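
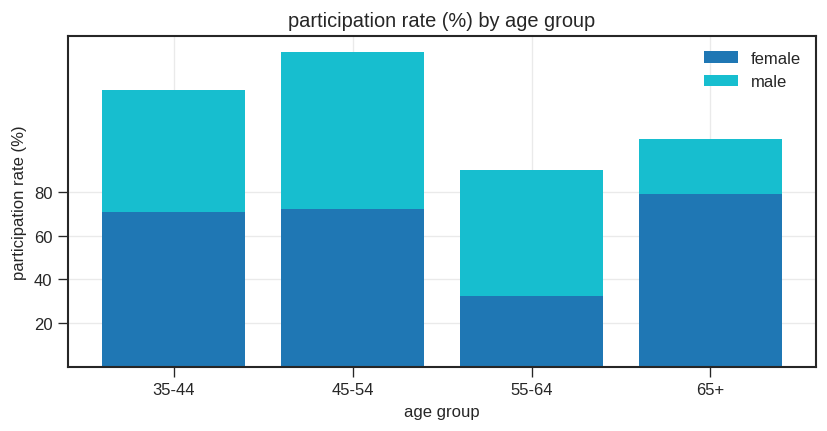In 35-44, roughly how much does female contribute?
female top ≈ 80, bottom ≈ 0; segment ≈ 80.

≈ 80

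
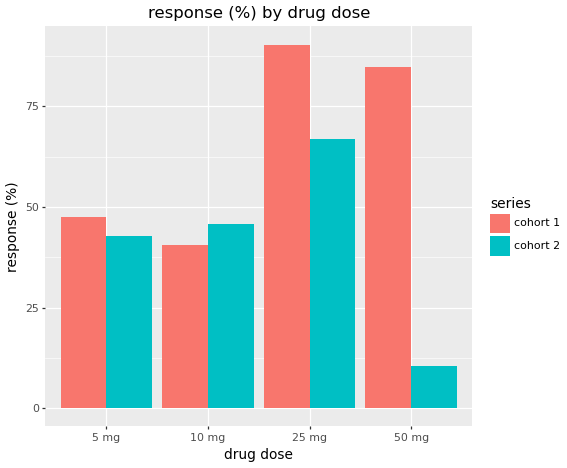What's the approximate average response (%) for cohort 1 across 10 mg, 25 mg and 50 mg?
≈ 70

(40 + 90 + 80) / 3 ≈ 70.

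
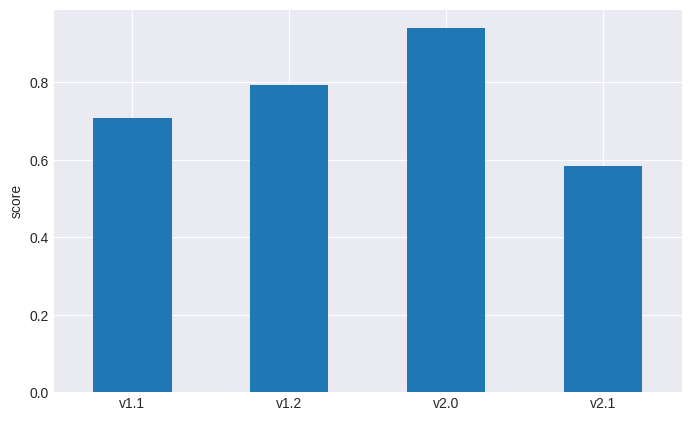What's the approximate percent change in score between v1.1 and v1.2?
≈ +14.3%

v1.1 ≈ 0.7, v1.2 ≈ 0.8; (0.8 − 0.7) / 0.7 ≈ +14.3%.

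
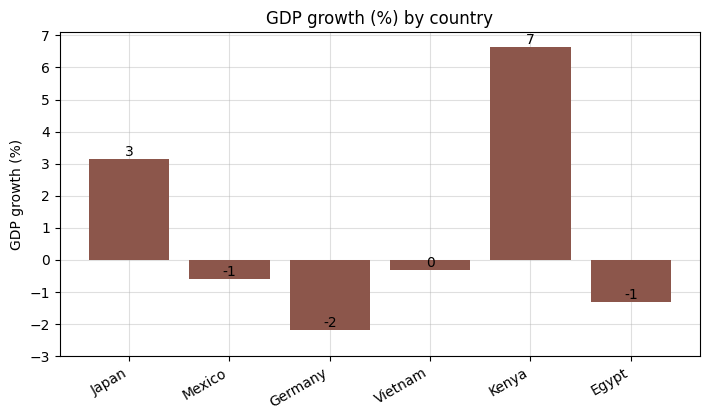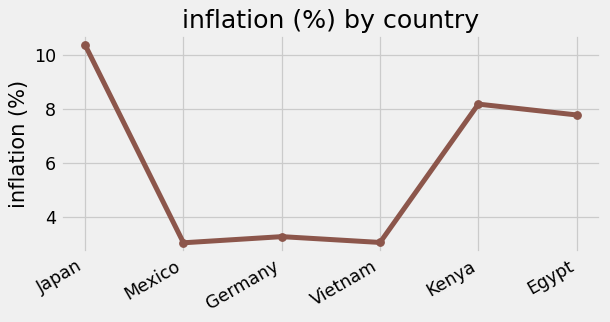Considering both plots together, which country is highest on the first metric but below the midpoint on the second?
Vietnam

Chart 2 median inflation (%) ≈ 6; below-median countries: Mexico, Germany, Vietnam. Among those, Vietnam has the highest GDP growth (%) (≈ 0).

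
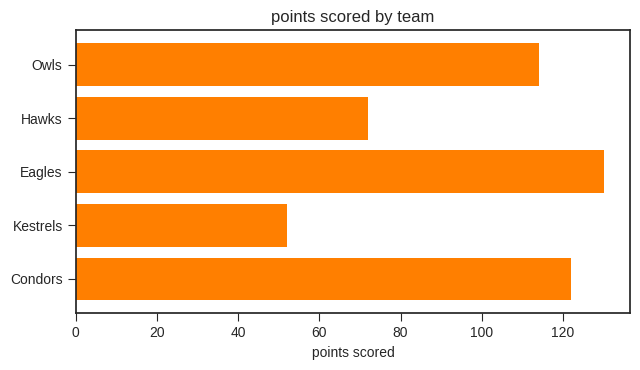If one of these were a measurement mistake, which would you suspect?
Kestrels

Kestrels ≈ 60; the rest sit between ≈ 80 and ≈ 120.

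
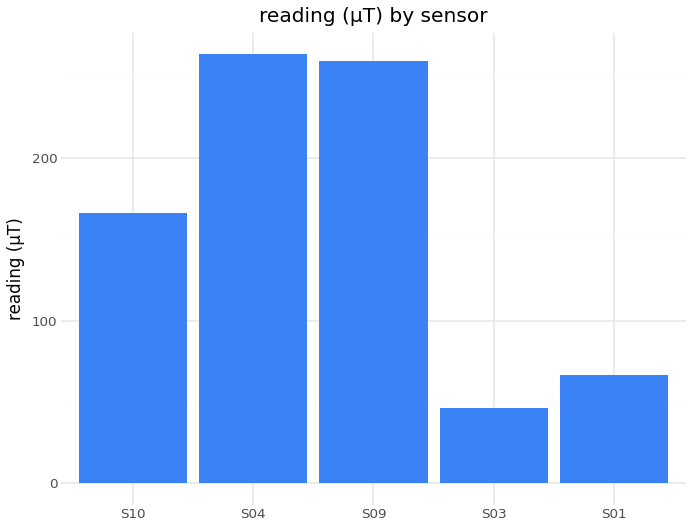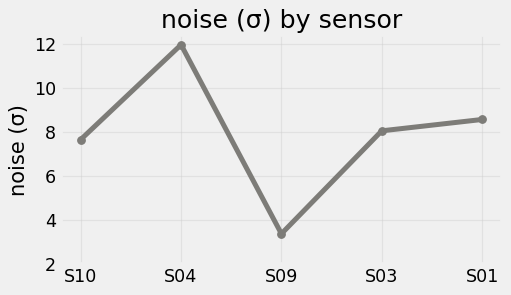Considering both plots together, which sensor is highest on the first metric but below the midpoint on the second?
S09

Chart 2 median noise (σ) ≈ 8; below-median sensors: S10, S09. Among those, S09 has the highest reading (µT) (≈ 250).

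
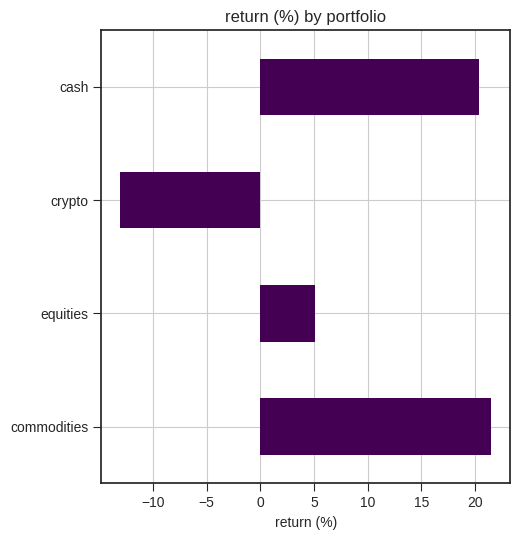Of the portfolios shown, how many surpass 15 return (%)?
2

Above 15: commodities, cash.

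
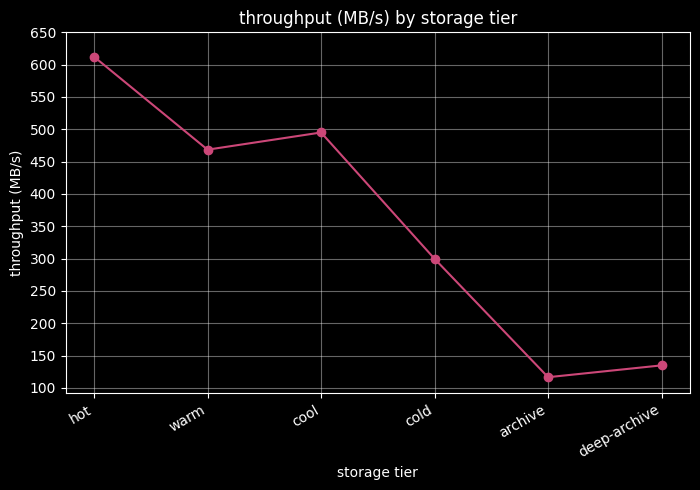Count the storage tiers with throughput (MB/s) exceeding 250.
Above 250: hot, warm, cool, cold.

4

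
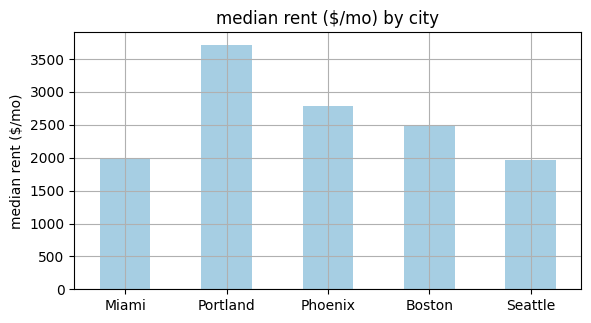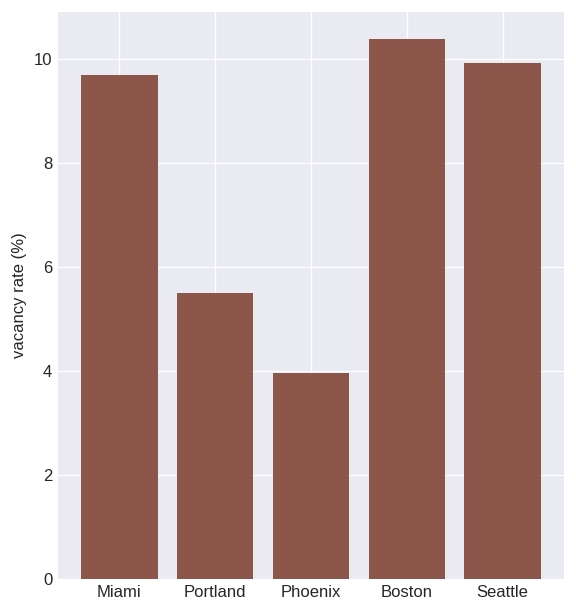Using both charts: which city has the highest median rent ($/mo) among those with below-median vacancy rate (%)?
Portland

Chart 2 median vacancy rate (%) ≈ 10; below-median cities: Portland, Phoenix. Among those, Portland has the highest median rent ($/mo) (≈ 3500).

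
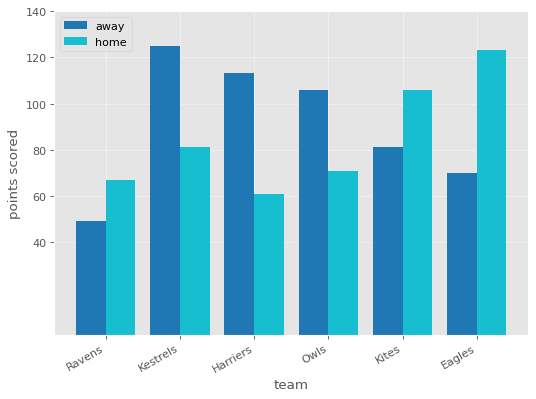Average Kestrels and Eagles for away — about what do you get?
≈ 100

(120 + 80) / 2 ≈ 100.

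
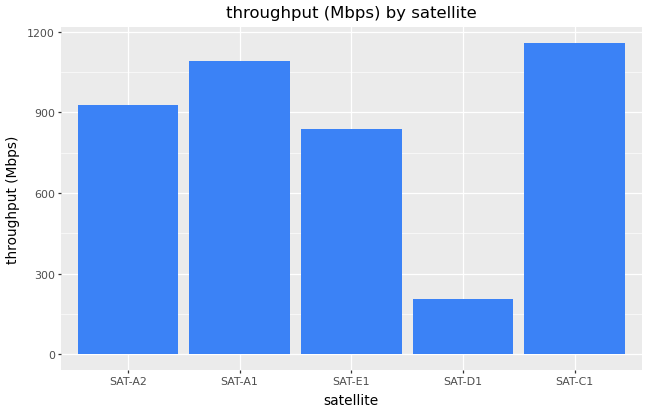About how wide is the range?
≈ 1000

Max SAT-C1 ≈ 1200, min SAT-D1 ≈ 200; range ≈ 1000.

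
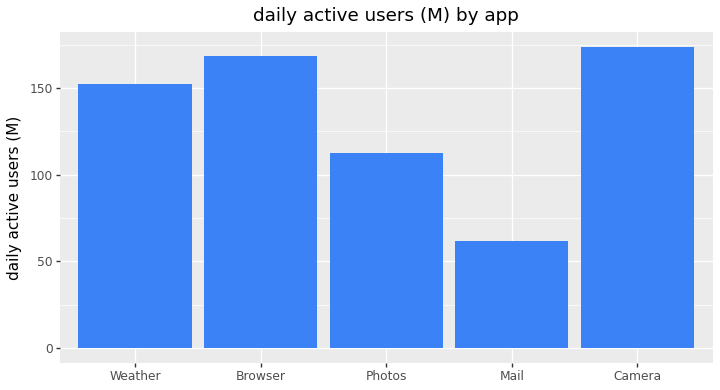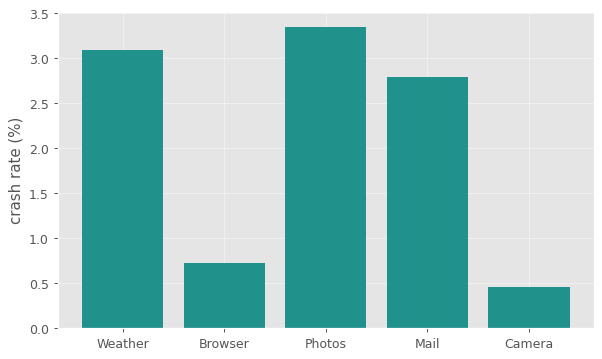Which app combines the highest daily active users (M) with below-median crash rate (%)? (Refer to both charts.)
Chart 2 median crash rate (%) ≈ 3; below-median apps: Browser, Camera. Among those, Camera has the highest daily active users (M) (≈ 180).

Camera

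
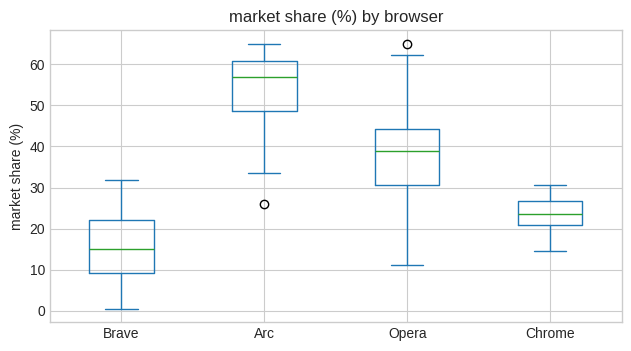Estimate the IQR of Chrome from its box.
Q3 ≈ 25, Q1 ≈ 20; IQR ≈ 5.

≈ 5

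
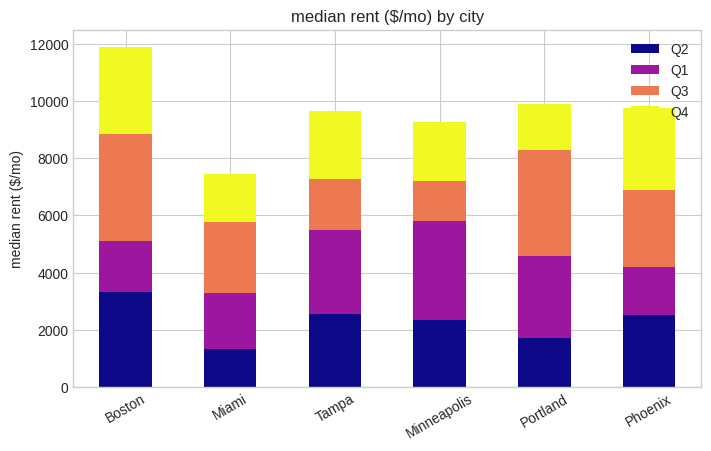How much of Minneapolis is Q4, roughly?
Q4 top ≈ 9000, bottom ≈ 7000; segment ≈ 2000.

≈ 2000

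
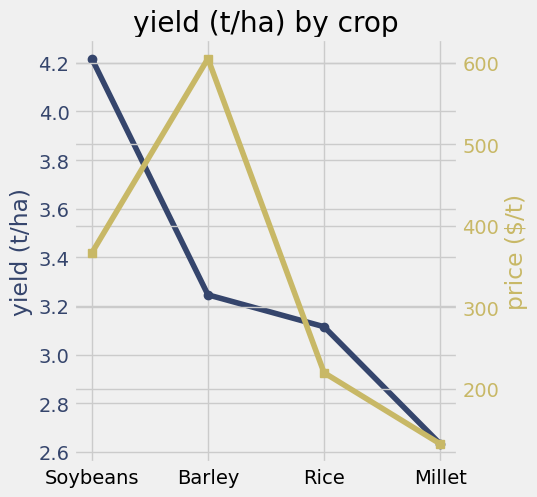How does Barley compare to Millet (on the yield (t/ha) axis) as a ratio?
≈ 1.23×

Barley ≈ 3.2, Millet ≈ 2.6; 3.2/2.6 ≈ 1.23.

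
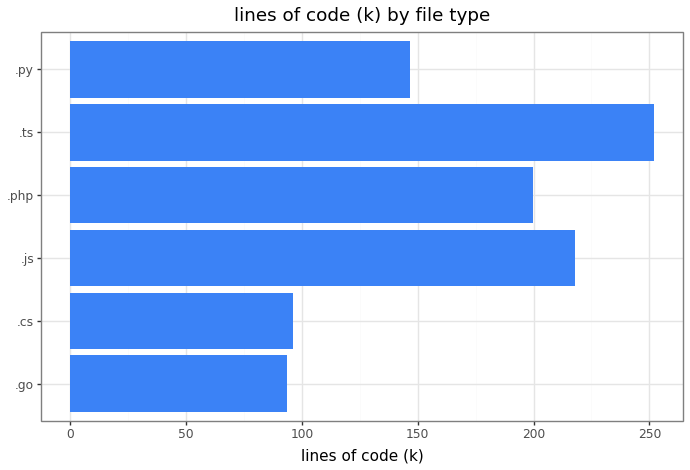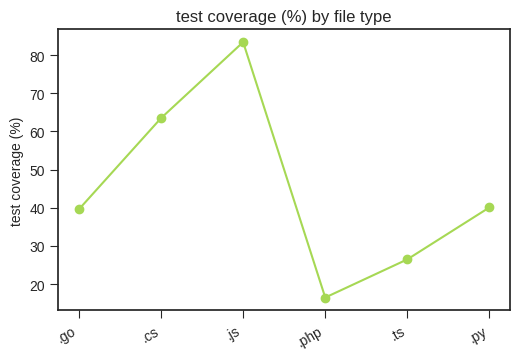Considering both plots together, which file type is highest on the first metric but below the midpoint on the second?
Chart 2 median test coverage (%) ≈ 40; below-median file types: .go, .php, .ts. Among those, .ts has the highest lines of code (k) (≈ 250).

.ts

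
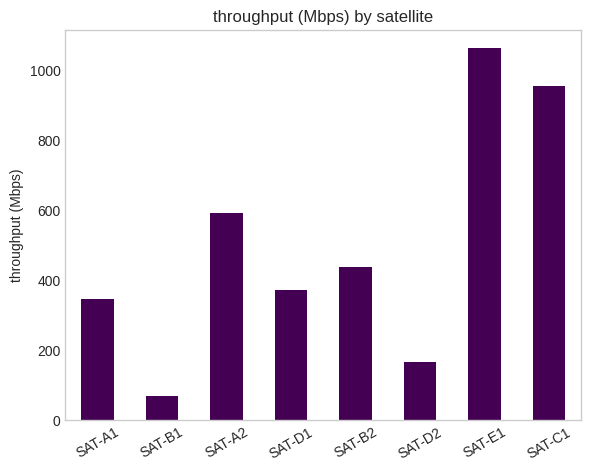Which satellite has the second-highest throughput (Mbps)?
SAT-C1

Top 3: SAT-E1 ≈ 1100, SAT-C1 ≈ 1000, SAT-A2 ≈ 600.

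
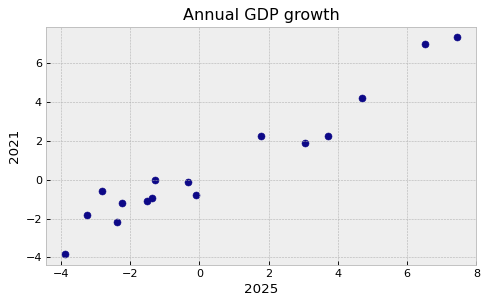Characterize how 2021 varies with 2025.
positive, strong

Points are positively correlated; strong (|r| ≈ 1.0).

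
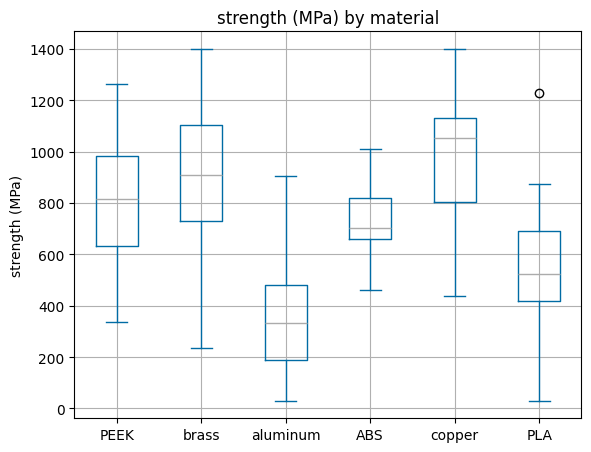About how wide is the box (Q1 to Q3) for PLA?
≈ 300

Q3 ≈ 700, Q1 ≈ 400; IQR ≈ 300.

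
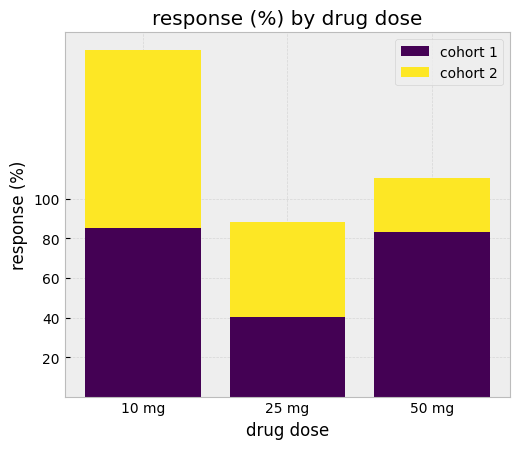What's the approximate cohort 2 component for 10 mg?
cohort 2 top ≈ 180, bottom ≈ 80; segment ≈ 100.

≈ 100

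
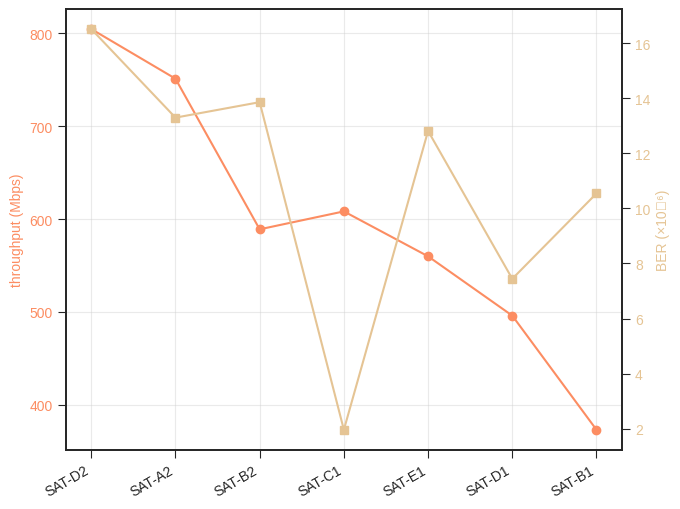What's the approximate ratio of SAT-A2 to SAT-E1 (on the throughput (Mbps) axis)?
SAT-A2 ≈ 750, SAT-E1 ≈ 550; 750/550 ≈ 1.36.

≈ 1.36×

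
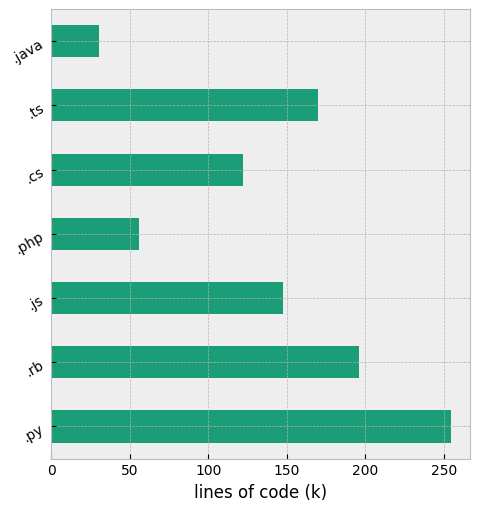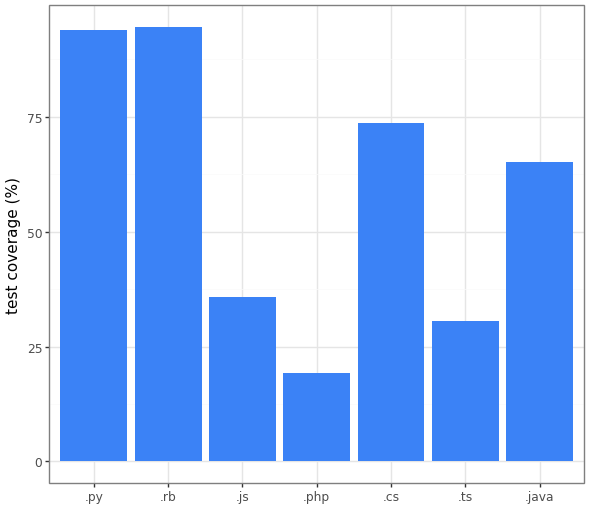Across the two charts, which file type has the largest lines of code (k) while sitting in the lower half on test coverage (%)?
.ts

Chart 2 median test coverage (%) ≈ 70; below-median file types: .js, .php, .ts. Among those, .ts has the highest lines of code (k) (≈ 175).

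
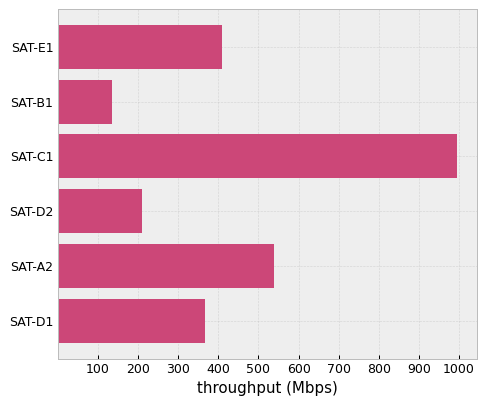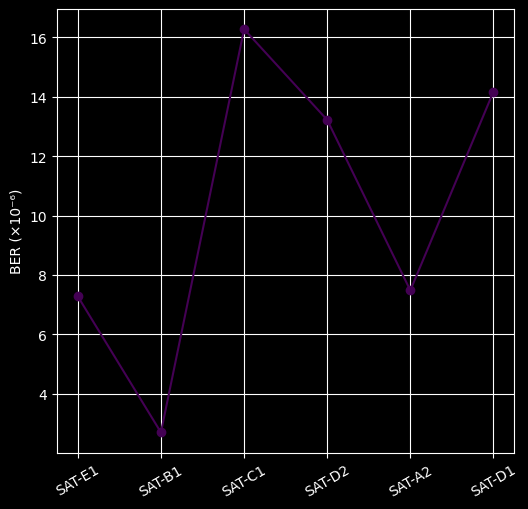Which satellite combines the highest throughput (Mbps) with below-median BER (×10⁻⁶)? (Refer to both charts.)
SAT-A2

Chart 2 median BER (×10⁻⁶) ≈ 10; below-median satellites: SAT-E1, SAT-B1, SAT-A2. Among those, SAT-A2 has the highest throughput (Mbps) (≈ 500).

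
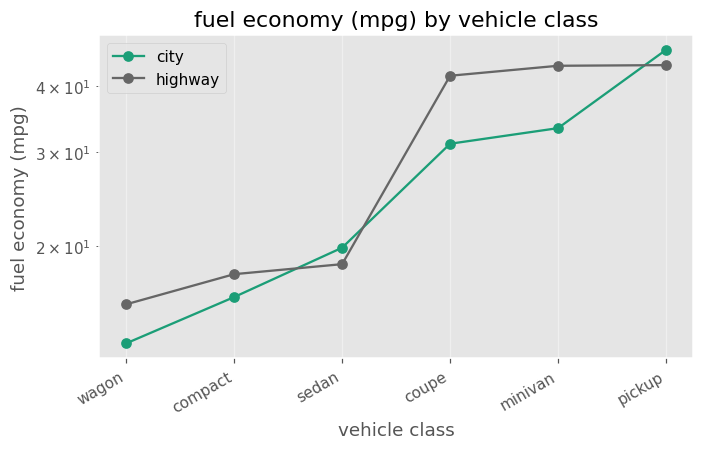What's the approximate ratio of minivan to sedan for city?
minivan ≈ 35, sedan ≈ 20; 35/20 ≈ 1.75.

≈ 1.75×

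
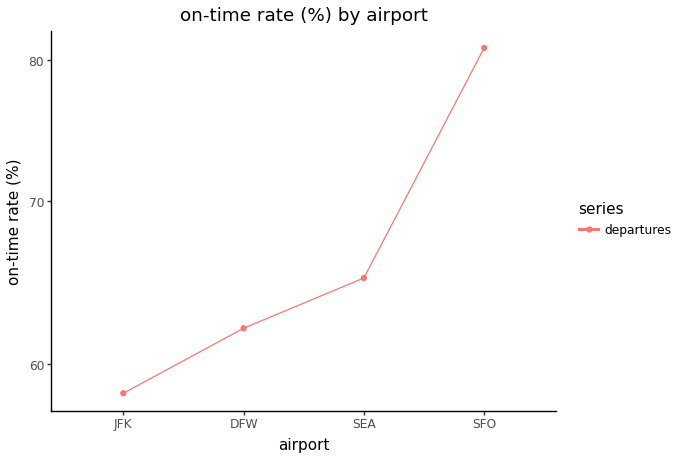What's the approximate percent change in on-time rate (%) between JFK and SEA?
≈ +13.8%

JFK ≈ 58, SEA ≈ 66; (66 − 58) / 58 ≈ +13.8%.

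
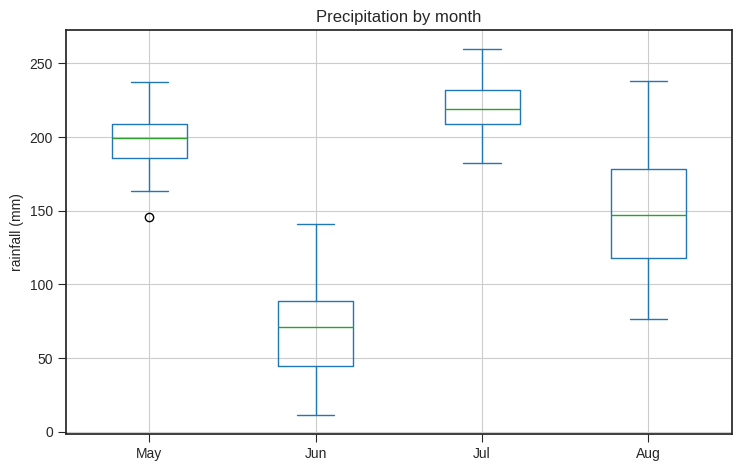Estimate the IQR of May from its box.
Q3 ≈ 200, Q1 ≈ 180; IQR ≈ 20.

≈ 20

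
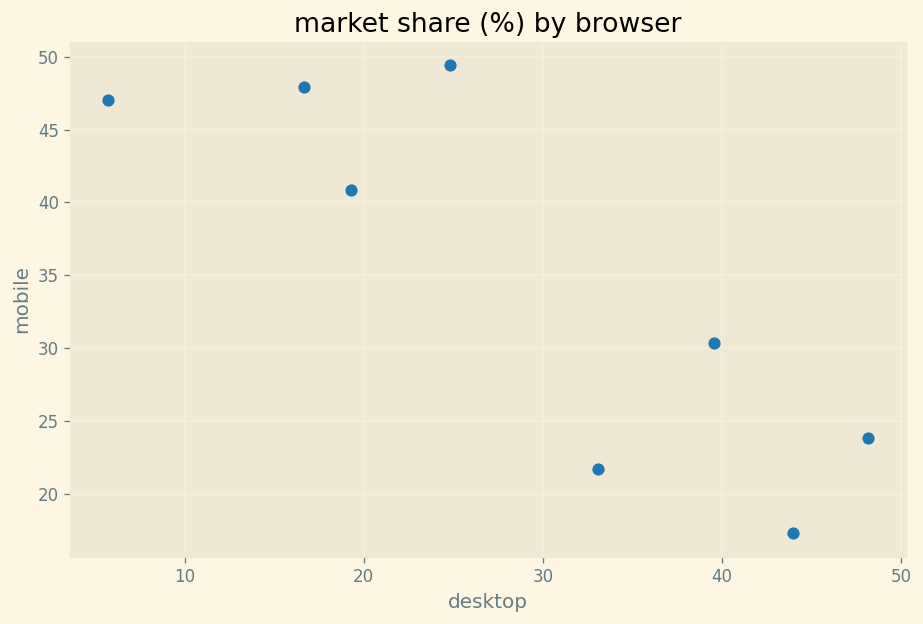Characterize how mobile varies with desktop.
negative, strong

Points are negatively correlated; strong (|r| ≈ 0.8).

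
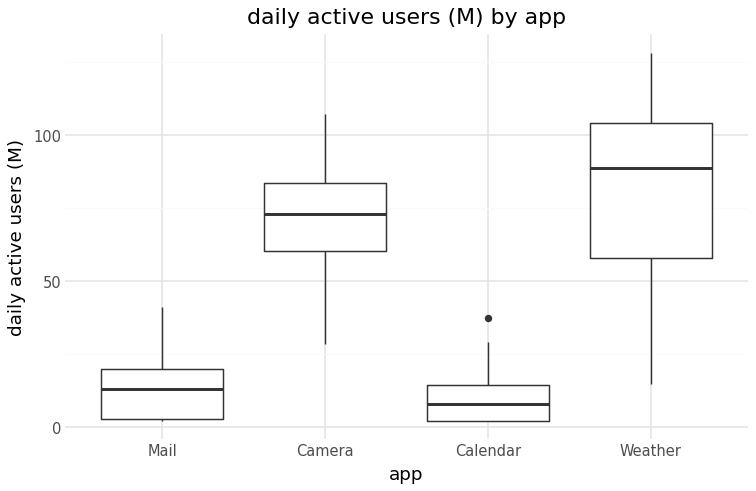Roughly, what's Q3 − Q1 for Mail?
Q3 ≈ 20, Q1 ≈ 0; IQR ≈ 20.

≈ 20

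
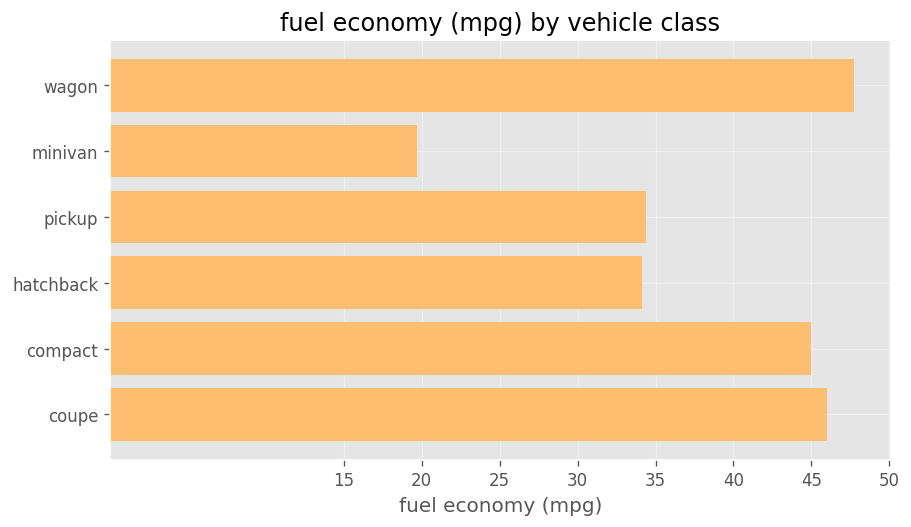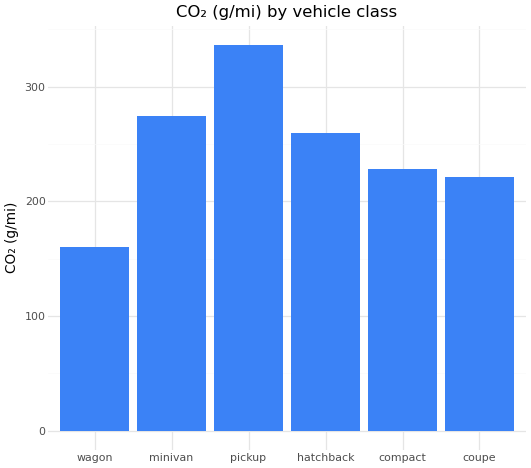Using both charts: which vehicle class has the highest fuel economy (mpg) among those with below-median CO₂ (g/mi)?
Chart 2 median CO₂ (g/mi) ≈ 250; below-median vehicle classes: wagon, compact, coupe. Among those, wagon has the highest fuel economy (mpg) (≈ 50).

wagon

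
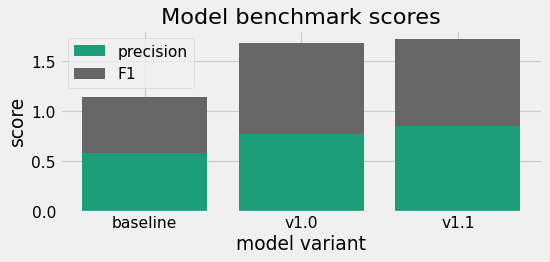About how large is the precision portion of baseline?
≈ 0.6

precision top ≈ 0.6, bottom ≈ 0.0; segment ≈ 0.6.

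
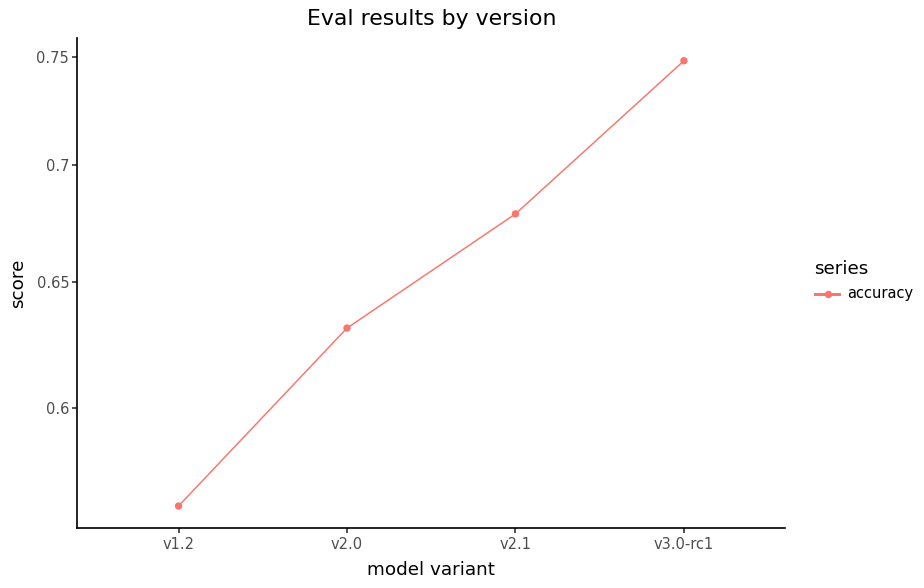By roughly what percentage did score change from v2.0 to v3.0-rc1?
≈ +15.6%

v2.0 ≈ 0.64, v3.0-rc1 ≈ 0.74; (0.74 − 0.64) / 0.64 ≈ +15.6%.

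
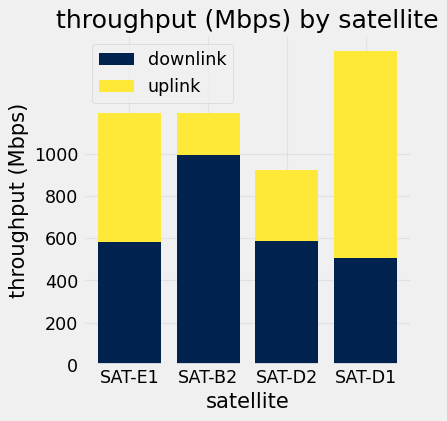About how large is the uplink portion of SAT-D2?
uplink top ≈ 1000, bottom ≈ 600; segment ≈ 400.

≈ 400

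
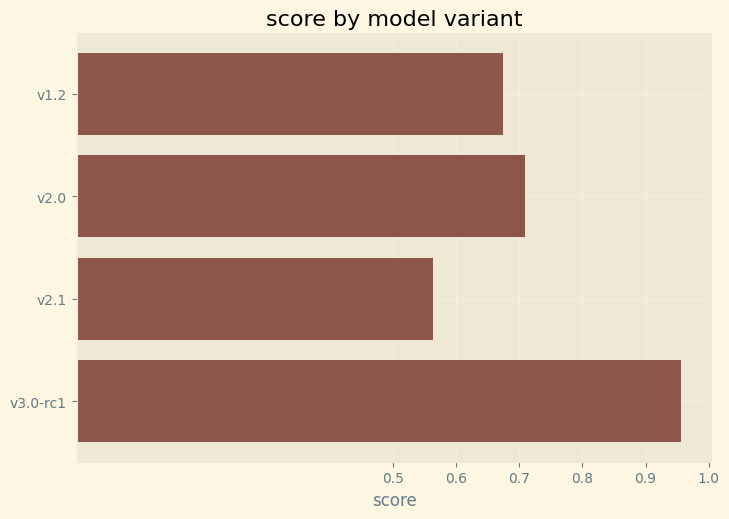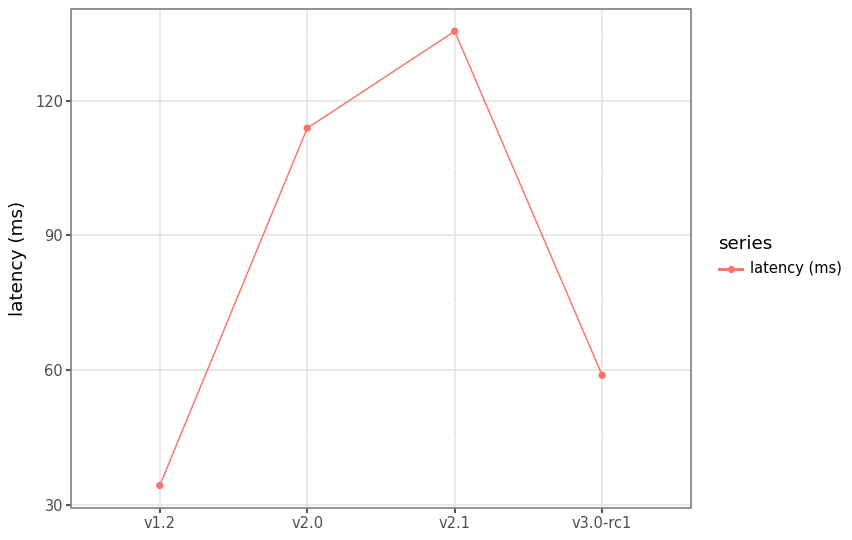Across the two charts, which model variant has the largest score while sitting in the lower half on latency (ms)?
v3.0-rc1

Chart 2 median latency (ms) ≈ 80; below-median model variants: v1.2, v3.0-rc1. Among those, v3.0-rc1 has the highest score (≈ 1).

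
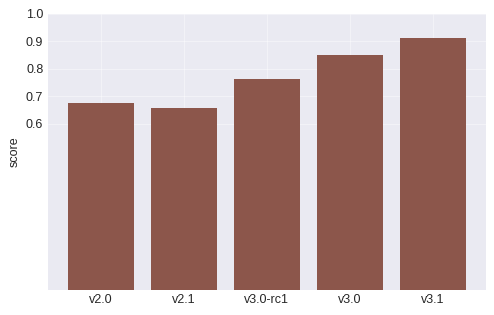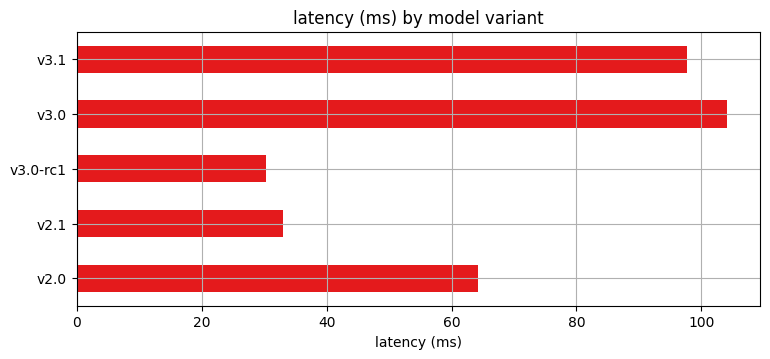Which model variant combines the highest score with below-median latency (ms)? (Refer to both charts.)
Chart 2 median latency (ms) ≈ 60; below-median model variants: v2.1, v3.0-rc1. Among those, v3.0-rc1 has the highest score (≈ 0.8).

v3.0-rc1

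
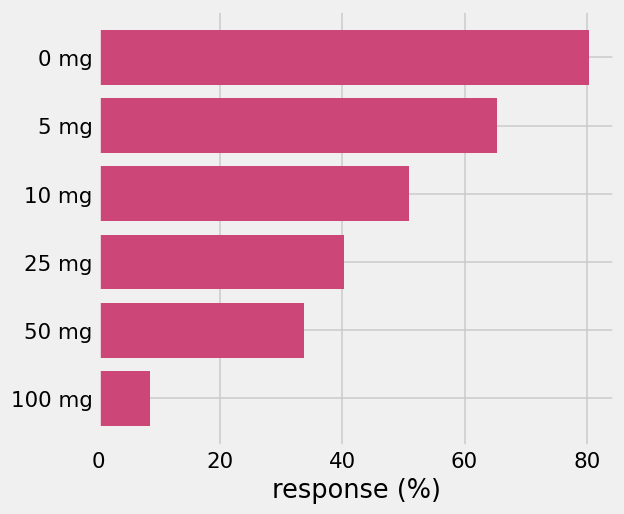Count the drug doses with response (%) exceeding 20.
Above 20: 0 mg, 5 mg, 10 mg, 25 mg, 50 mg.

5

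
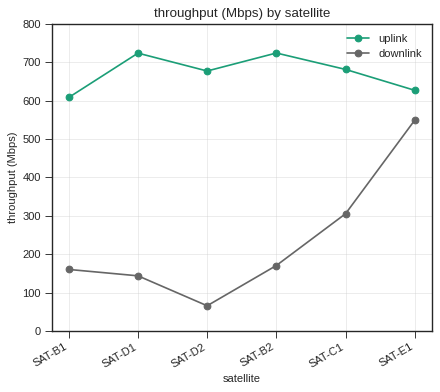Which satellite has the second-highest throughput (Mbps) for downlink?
Top 3 for downlink: SAT-E1 ≈ 500, SAT-C1 ≈ 300, SAT-B2 ≈ 200.

SAT-C1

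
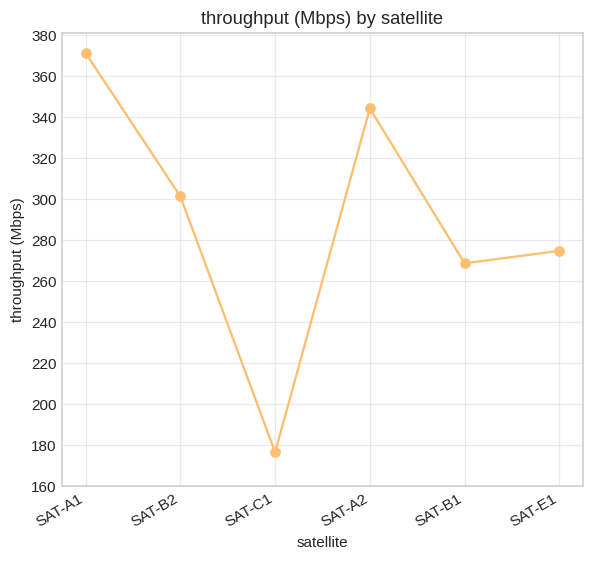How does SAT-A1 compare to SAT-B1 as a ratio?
≈ 1.46×

SAT-A1 ≈ 380, SAT-B1 ≈ 260; 380/260 ≈ 1.46.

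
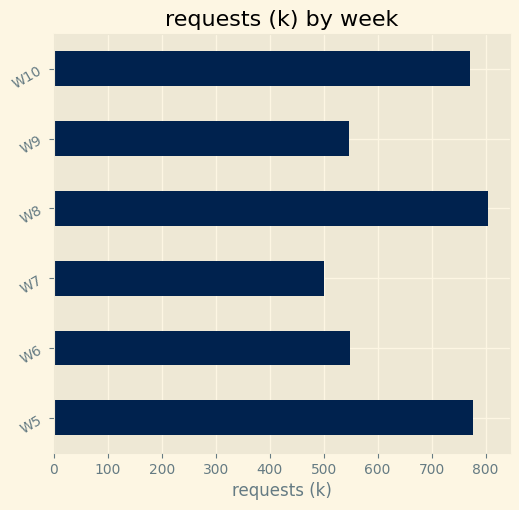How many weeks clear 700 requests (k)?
Above 700: W5, W8, W10.

3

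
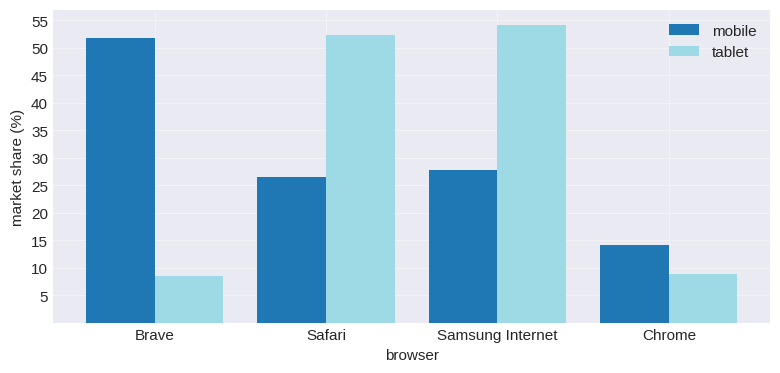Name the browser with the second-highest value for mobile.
Samsung Internet

Top 3 for mobile: Brave ≈ 50, Samsung Internet ≈ 30, Safari ≈ 25.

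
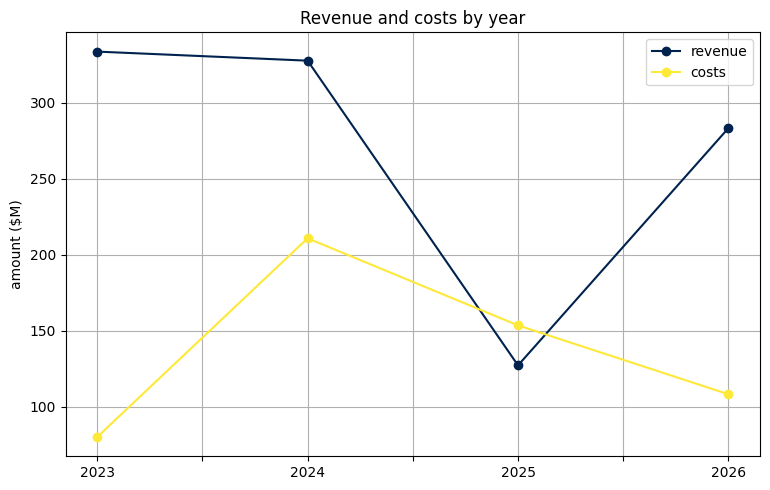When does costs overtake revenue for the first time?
2024: costs ≈ 200 vs revenue ≈ 325 (not yet); 2025: costs ≈ 150 vs revenue ≈ 125 (first crossover).

2025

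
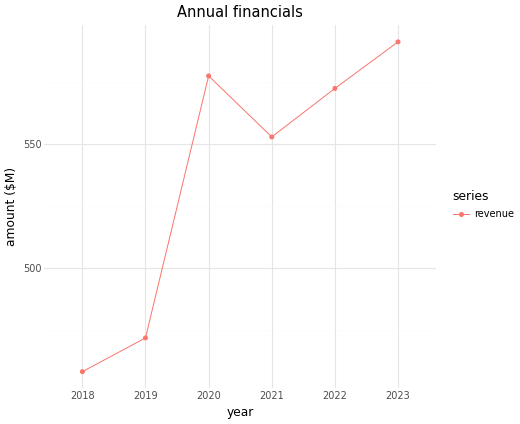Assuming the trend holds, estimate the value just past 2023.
≈ 620

Last three: 560, 580, 600 → slope ≈ 20/step → next ≈ 620.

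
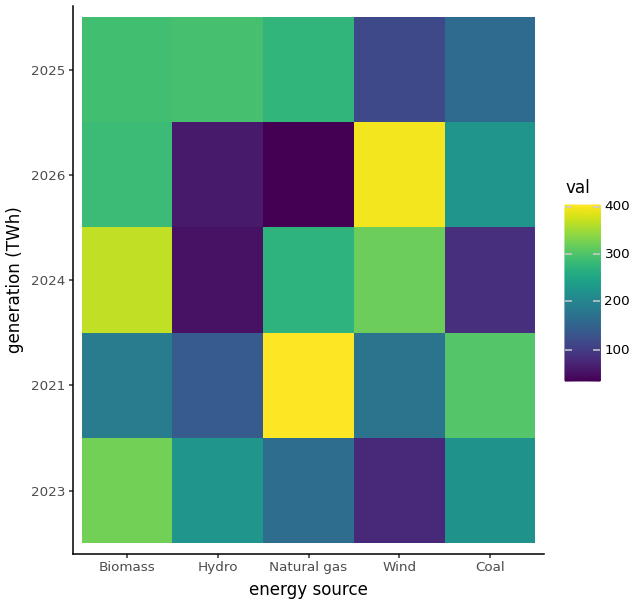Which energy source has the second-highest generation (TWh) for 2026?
Top 3 for 2026: Wind ≈ 400, Biomass ≈ 300, Coal ≈ 250.

Biomass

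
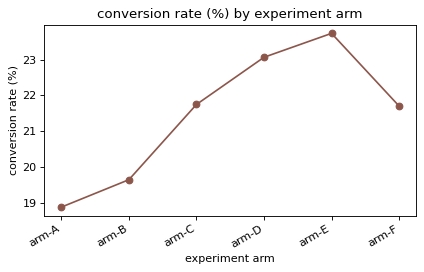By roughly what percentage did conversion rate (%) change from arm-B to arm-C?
≈ +10.3%

arm-B ≈ 19.5, arm-C ≈ 21.5; (21.5 − 19.5) / 19.5 ≈ +10.3%.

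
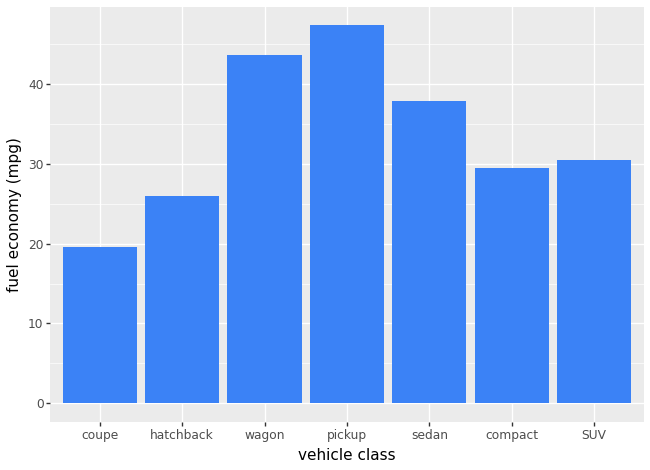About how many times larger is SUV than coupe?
SUV ≈ 30, coupe ≈ 20; 30/20 ≈ 1.5.

≈ 1.5×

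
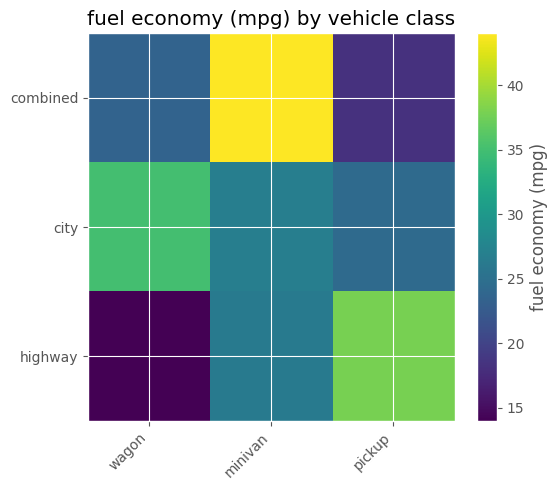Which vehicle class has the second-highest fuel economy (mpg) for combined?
wagon

Top 3 for combined: minivan ≈ 45, wagon ≈ 25, pickup ≈ 20.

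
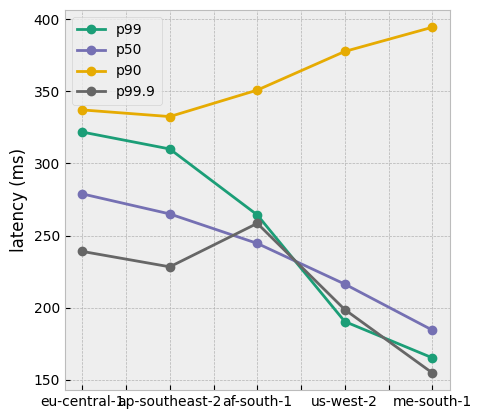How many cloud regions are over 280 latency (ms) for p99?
Above 280: eu-central-1, ap-southeast-2.

2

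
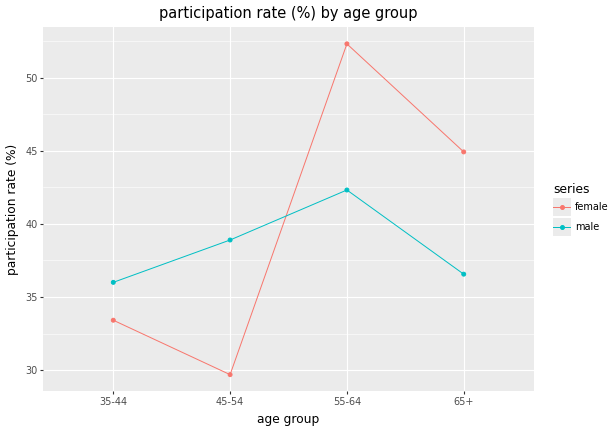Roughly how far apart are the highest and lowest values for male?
≈ 6

Max 55-64 ≈ 42, min 35-44 ≈ 36; range ≈ 6.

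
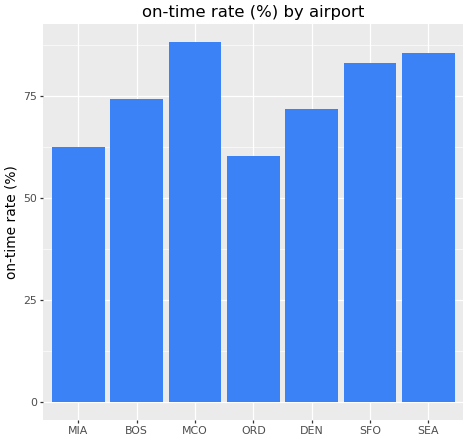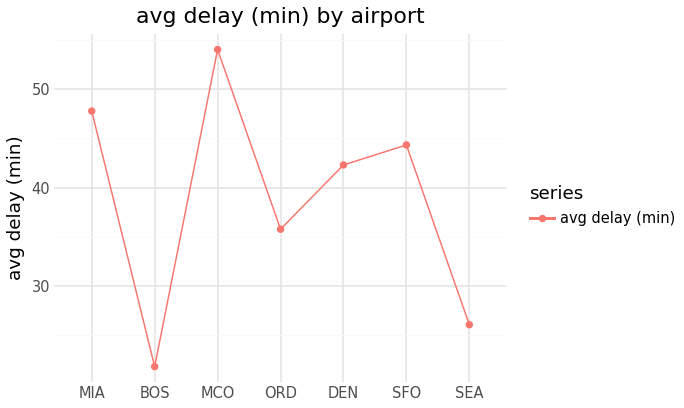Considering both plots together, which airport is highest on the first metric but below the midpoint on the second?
SEA

Chart 2 median avg delay (min) ≈ 40; below-median airports: BOS, ORD, SEA. Among those, SEA has the highest on-time rate (%) (≈ 90).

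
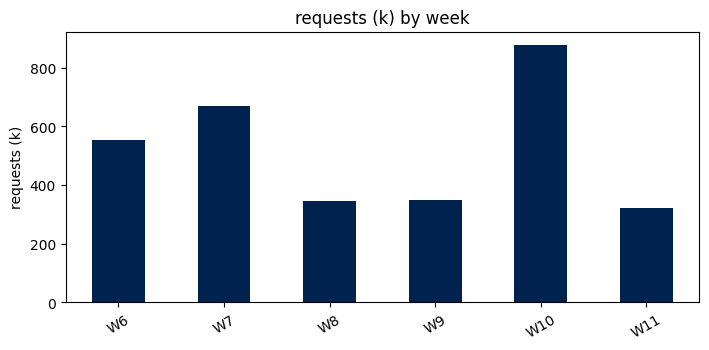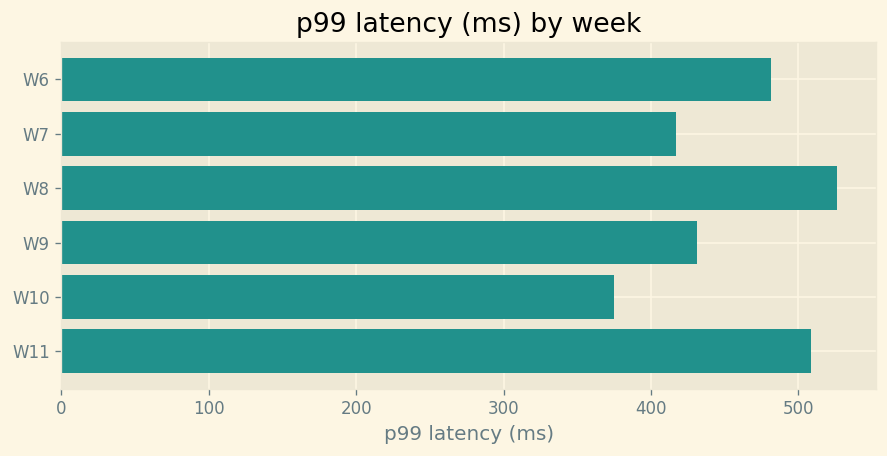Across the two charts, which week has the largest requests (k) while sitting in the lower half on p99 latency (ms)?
W10

Chart 2 median p99 latency (ms) ≈ 450; below-median weeks: W7, W9, W10. Among those, W10 has the highest requests (k) (≈ 900).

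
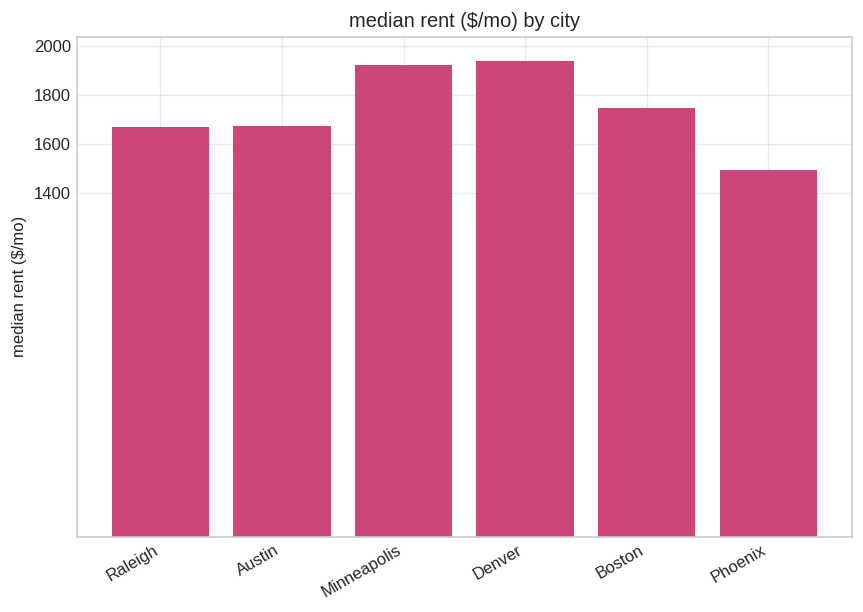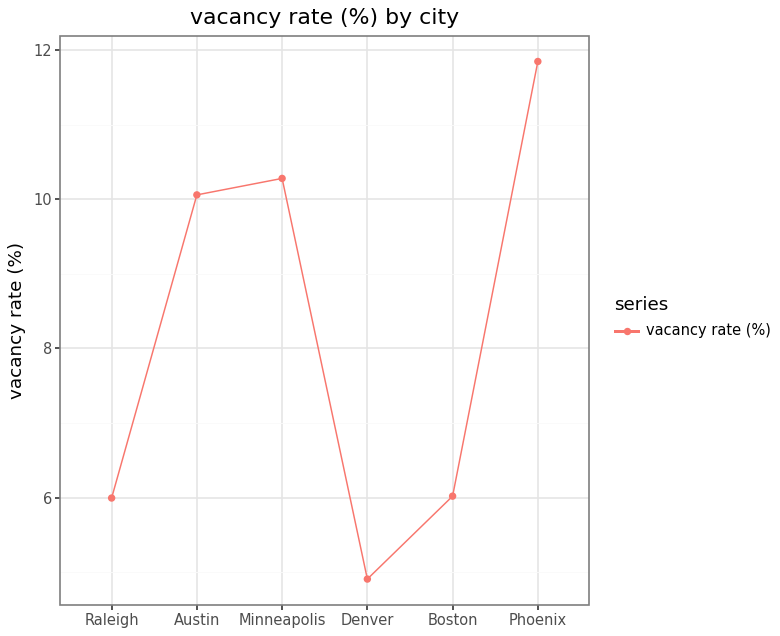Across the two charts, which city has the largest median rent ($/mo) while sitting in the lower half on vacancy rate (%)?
Chart 2 median vacancy rate (%) ≈ 8; below-median cities: Raleigh, Denver, Boston. Among those, Denver has the highest median rent ($/mo) (≈ 2000).

Denver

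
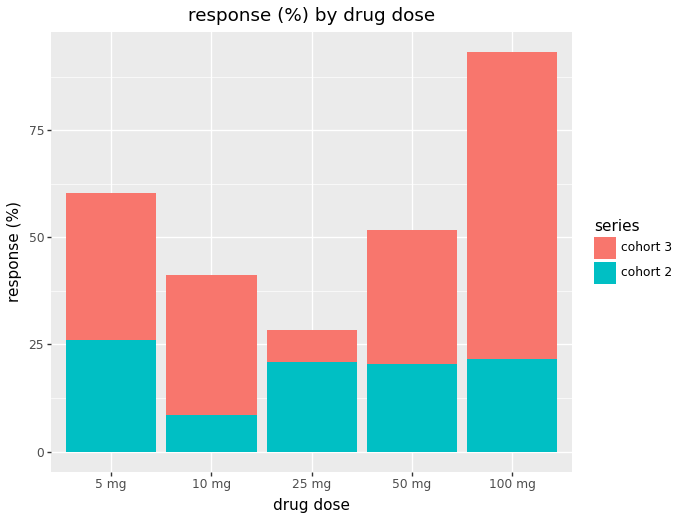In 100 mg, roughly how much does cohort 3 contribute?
cohort 3 top ≈ 90, bottom ≈ 20; segment ≈ 70.

≈ 70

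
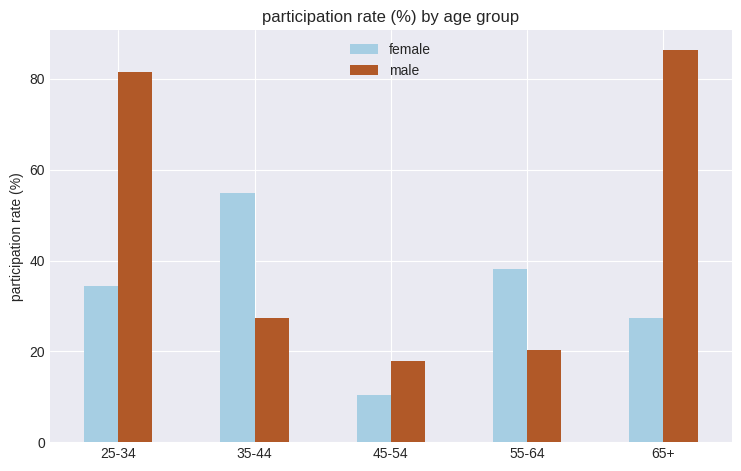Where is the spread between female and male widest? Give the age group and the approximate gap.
65+, ≈ 60 %

65+: female ≈ 30, male ≈ 90 → gap ≈ 60. Next-largest (25-34) is only ≈ 50.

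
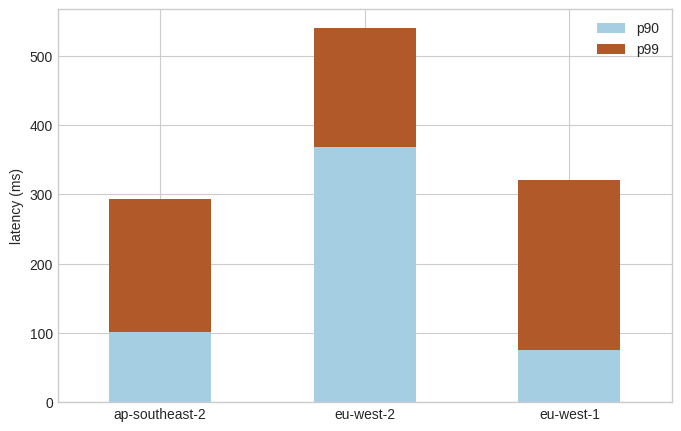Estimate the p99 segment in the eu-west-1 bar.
≈ 200

p99 top ≈ 300, bottom ≈ 100; segment ≈ 200.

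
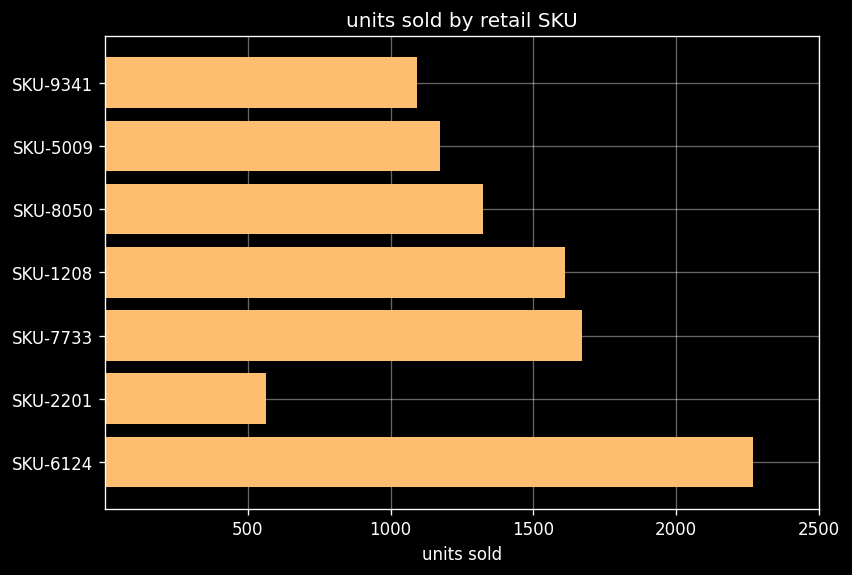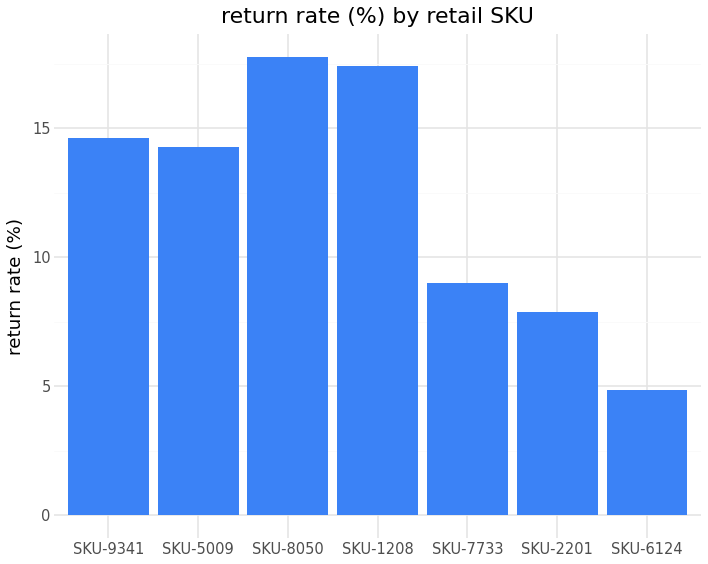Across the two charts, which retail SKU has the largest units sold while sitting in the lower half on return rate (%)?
Chart 2 median return rate (%) ≈ 14; below-median retail SKUs: SKU-7733, SKU-2201, SKU-6124. Among those, SKU-6124 has the highest units sold (≈ 2500).

SKU-6124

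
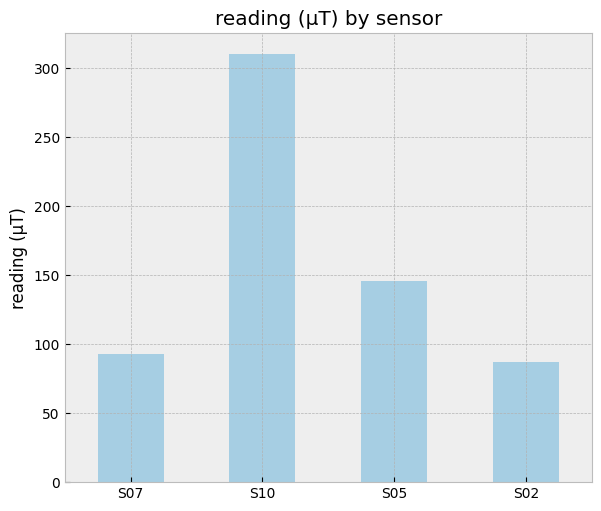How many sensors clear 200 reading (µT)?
1

Above 200: S10.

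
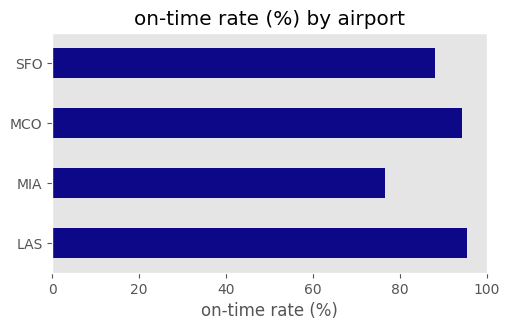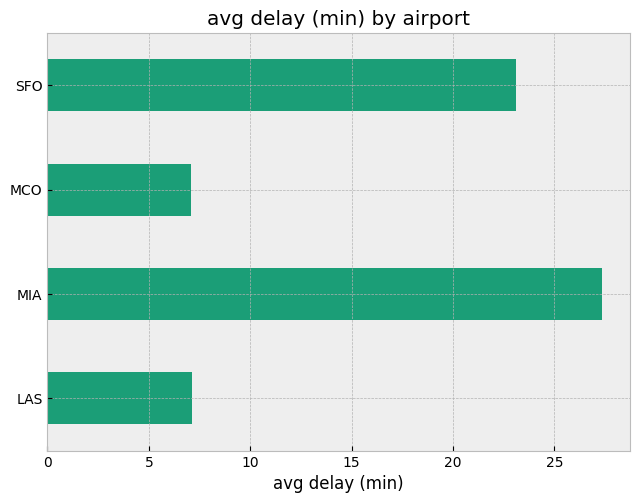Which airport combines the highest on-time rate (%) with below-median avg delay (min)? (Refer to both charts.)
Chart 2 median avg delay (min) ≈ 15; below-median airports: LAS, MCO. Among those, LAS has the highest on-time rate (%) (≈ 100).

LAS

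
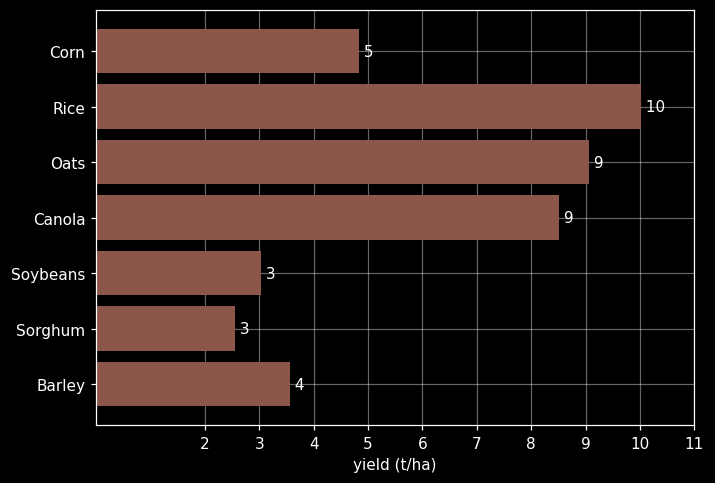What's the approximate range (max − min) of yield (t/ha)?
≈ 7

Max Rice ≈ 10, min Sorghum ≈ 3; range ≈ 7.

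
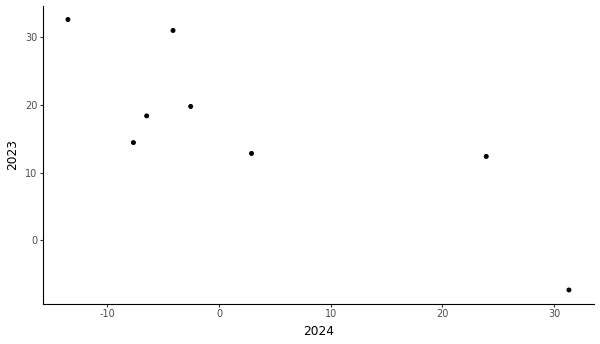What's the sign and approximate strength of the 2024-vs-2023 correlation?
negative, strong

Points are negatively correlated; strong (|r| ≈ 0.8).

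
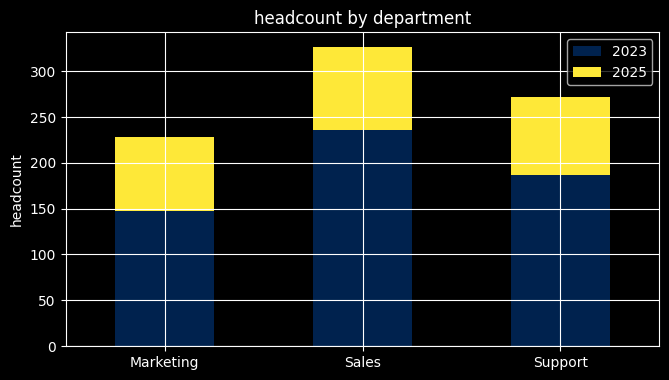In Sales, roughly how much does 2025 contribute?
≈ 100

2025 top ≈ 350, bottom ≈ 250; segment ≈ 100.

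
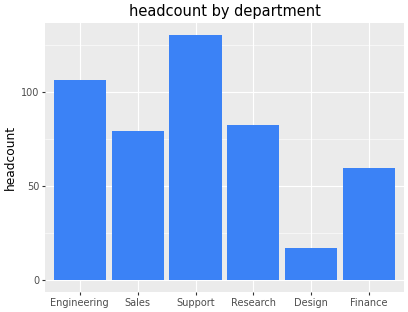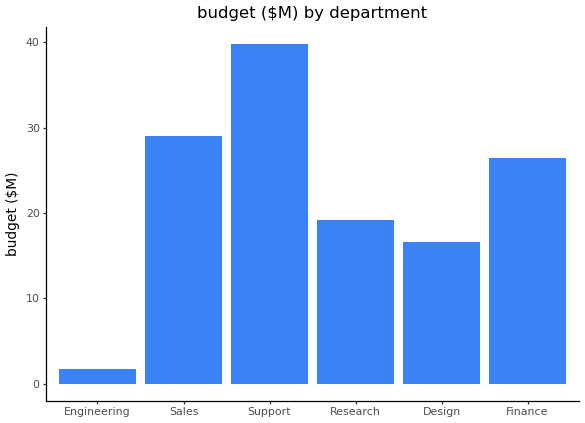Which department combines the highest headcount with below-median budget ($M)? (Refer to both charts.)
Chart 2 median budget ($M) ≈ 25; below-median departments: Engineering, Research, Design. Among those, Engineering has the highest headcount (≈ 100).

Engineering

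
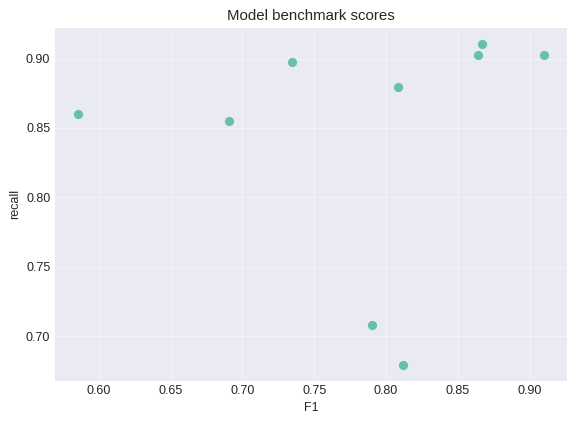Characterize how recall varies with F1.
Points are roughly uncorrelated; weak (|r| ≈ 0.1).

no clear correlation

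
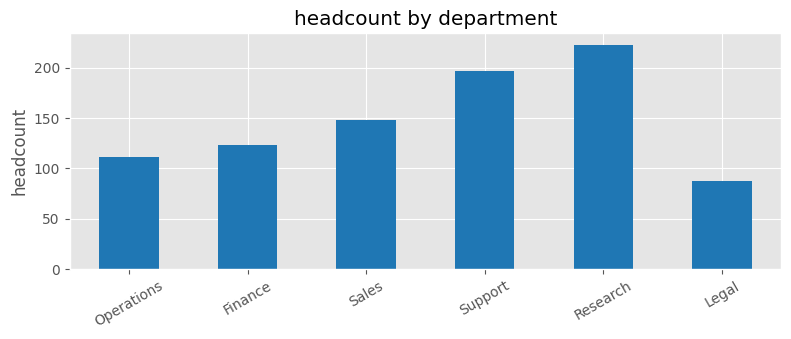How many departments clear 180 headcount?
Above 180: Support, Research.

2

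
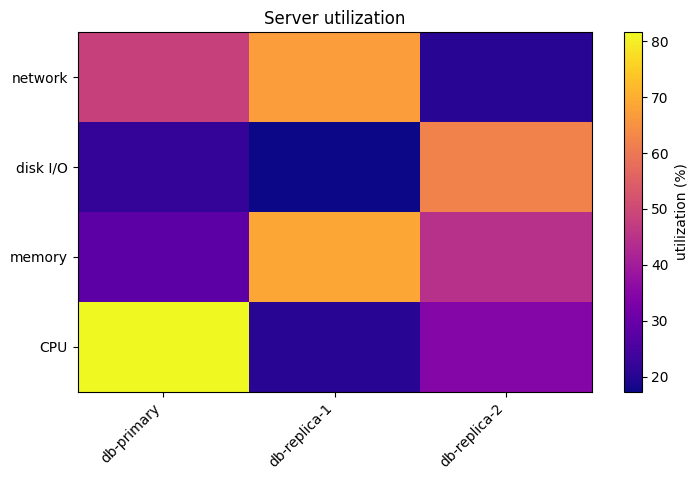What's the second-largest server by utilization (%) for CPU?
db-replica-2

Top 3 for CPU: db-primary ≈ 80, db-replica-2 ≈ 30, db-replica-1 ≈ 20.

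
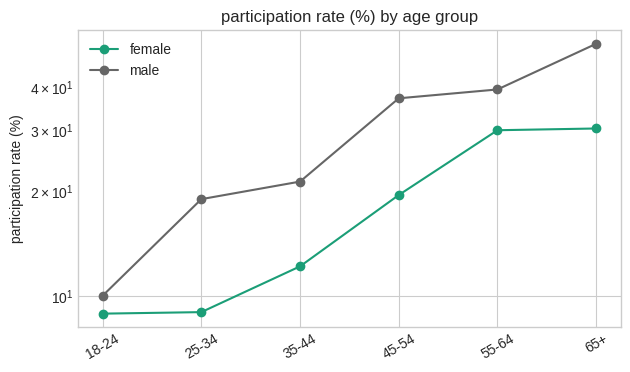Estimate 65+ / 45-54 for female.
≈ 1.5×

65+ ≈ 30, 45-54 ≈ 20; 30/20 ≈ 1.5.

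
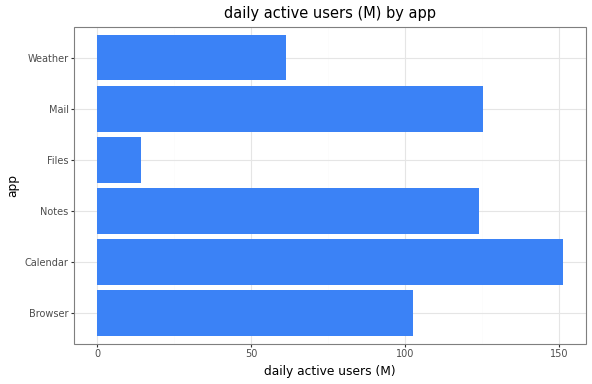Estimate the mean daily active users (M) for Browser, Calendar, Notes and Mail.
≈ 125

(100 + 160 + 120 + 120) / 4 ≈ 125.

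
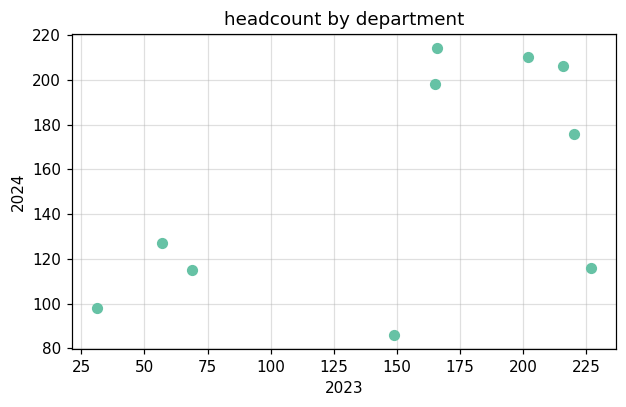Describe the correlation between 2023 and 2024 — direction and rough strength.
Points are positively correlated; moderate (|r| ≈ 0.6).

positive, moderate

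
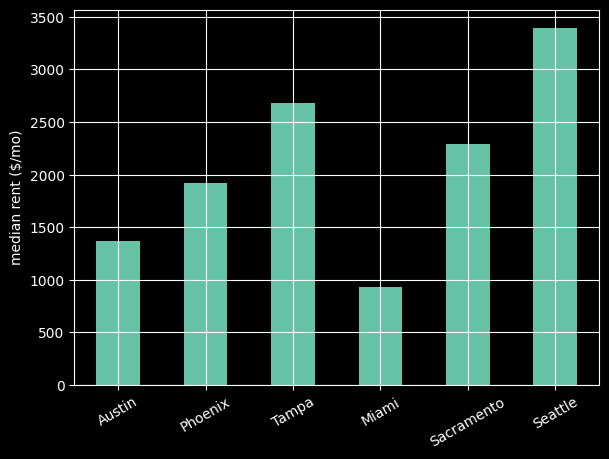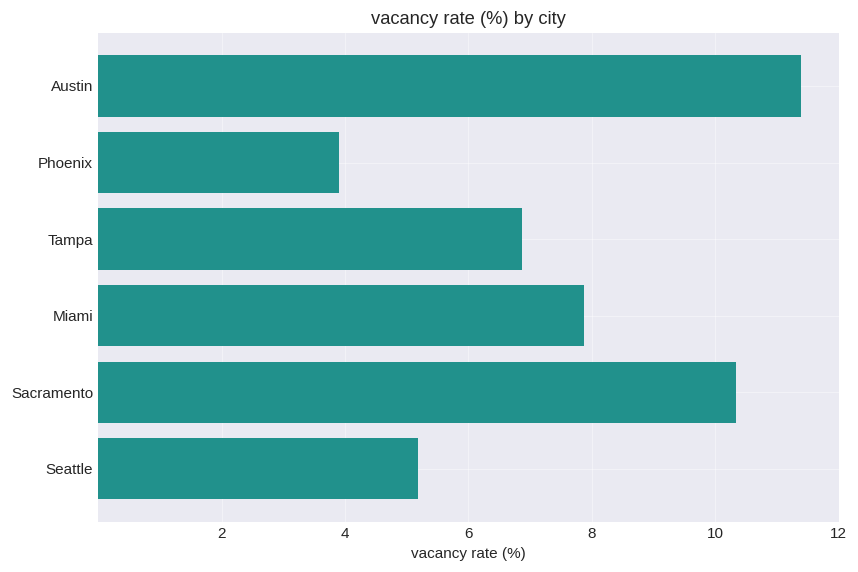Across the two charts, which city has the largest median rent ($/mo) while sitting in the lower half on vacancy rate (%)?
Chart 2 median vacancy rate (%) ≈ 8; below-median cities: Phoenix, Tampa, Seattle. Among those, Seattle has the highest median rent ($/mo) (≈ 3500).

Seattle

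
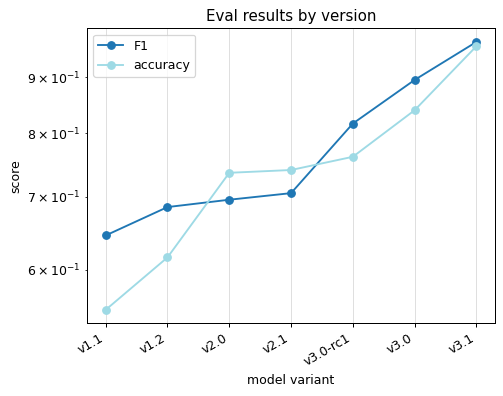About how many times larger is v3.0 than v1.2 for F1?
≈ 1.29×

v3.0 ≈ 0.90, v1.2 ≈ 0.70; 0.90/0.70 ≈ 1.29.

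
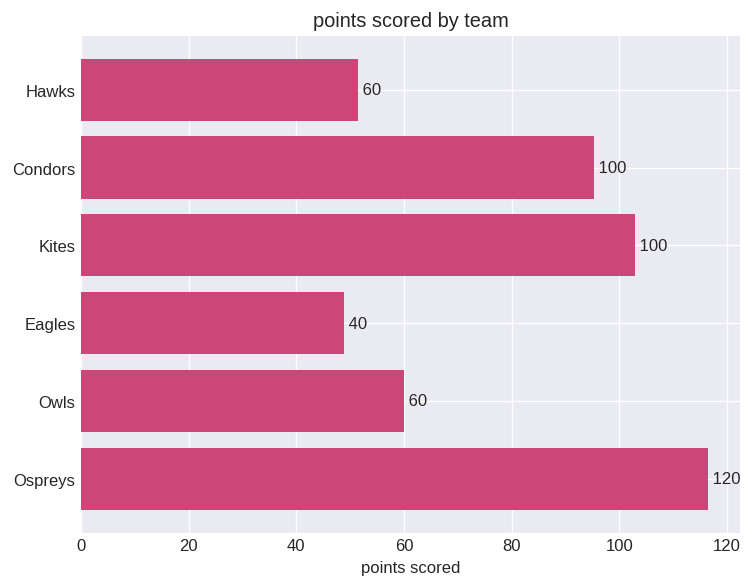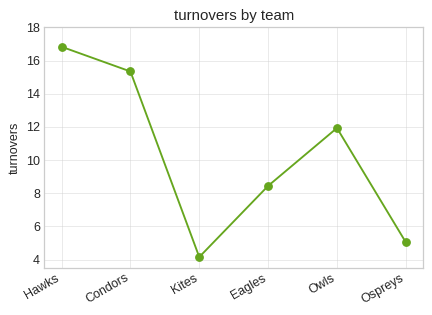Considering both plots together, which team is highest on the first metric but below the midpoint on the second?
Ospreys

Chart 2 median turnovers ≈ 10; below-median teams: Kites, Eagles, Ospreys. Among those, Ospreys has the highest points scored (≈ 120).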